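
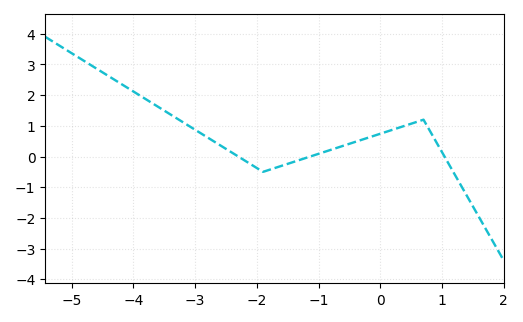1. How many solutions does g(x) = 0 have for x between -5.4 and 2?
3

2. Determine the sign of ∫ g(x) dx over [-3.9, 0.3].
positive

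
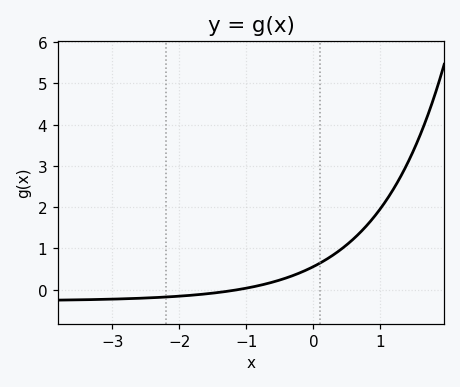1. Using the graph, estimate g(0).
0.6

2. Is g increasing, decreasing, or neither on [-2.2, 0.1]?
increasing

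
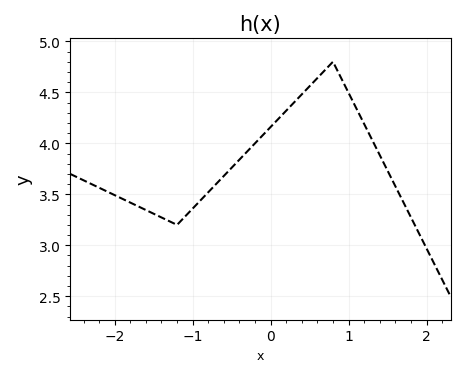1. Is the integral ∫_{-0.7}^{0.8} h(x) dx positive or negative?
positive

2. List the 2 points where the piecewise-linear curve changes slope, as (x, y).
(-1.2, 3.2); (0.8, 4.8)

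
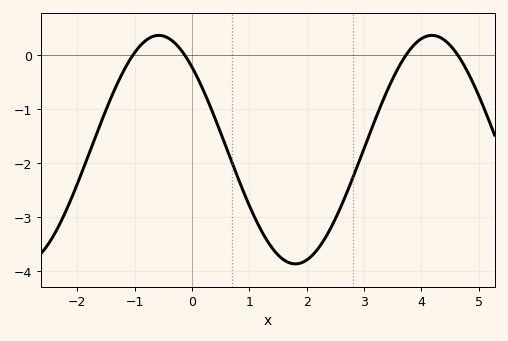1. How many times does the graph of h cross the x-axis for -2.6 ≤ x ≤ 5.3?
4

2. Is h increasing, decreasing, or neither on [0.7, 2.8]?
neither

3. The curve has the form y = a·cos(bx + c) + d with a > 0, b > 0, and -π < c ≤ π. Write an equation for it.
y = 2.12cos(1.3x + 0.76) - 1.75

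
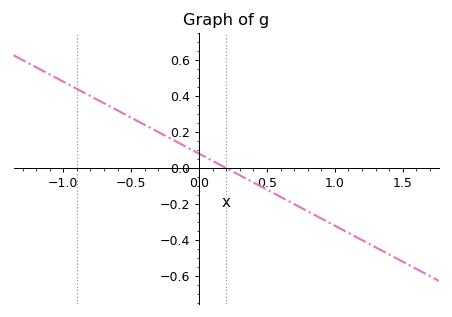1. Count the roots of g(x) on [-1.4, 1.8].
1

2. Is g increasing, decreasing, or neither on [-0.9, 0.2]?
decreasing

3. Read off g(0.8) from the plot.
-0.24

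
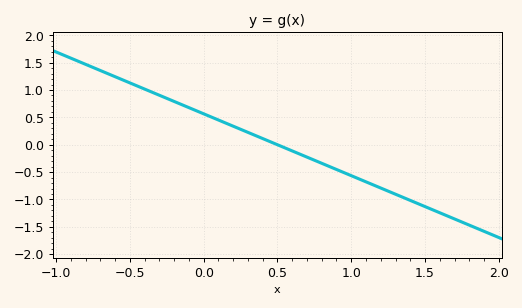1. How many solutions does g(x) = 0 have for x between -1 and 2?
1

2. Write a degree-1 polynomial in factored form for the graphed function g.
y = -1.13(x - 0.5)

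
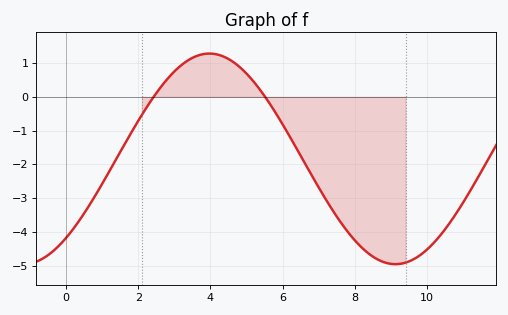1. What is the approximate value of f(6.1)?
-1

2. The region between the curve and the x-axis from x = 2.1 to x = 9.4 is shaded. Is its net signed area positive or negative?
negative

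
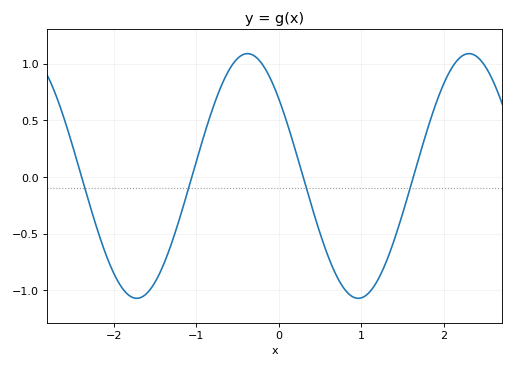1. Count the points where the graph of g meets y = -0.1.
4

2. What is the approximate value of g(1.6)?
-0.05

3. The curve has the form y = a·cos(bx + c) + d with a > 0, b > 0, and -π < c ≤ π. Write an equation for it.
y = 1.08cos(2.3x + 0.89) + 0.01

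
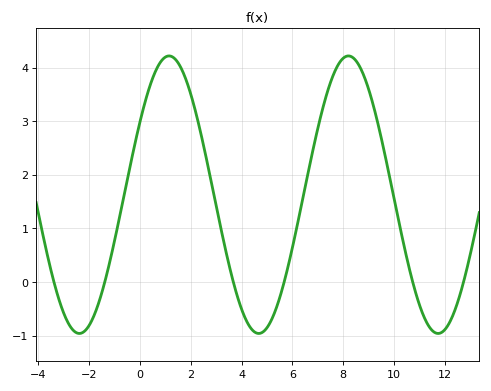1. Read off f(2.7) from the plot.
2.1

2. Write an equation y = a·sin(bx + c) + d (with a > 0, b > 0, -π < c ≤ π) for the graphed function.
y = 2.59sin(0.89x + 0.55) + 1.63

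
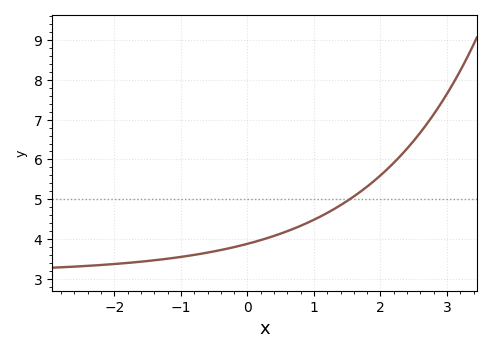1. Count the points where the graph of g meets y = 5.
1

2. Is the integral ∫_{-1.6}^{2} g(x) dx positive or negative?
positive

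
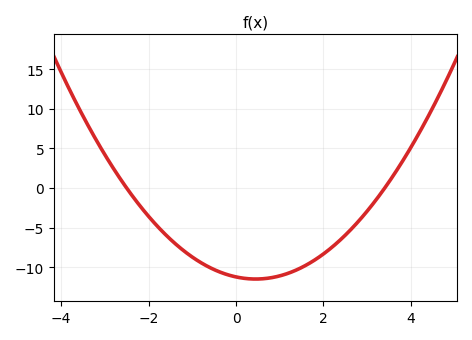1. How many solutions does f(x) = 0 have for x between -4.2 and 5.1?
2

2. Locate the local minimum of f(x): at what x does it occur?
0.45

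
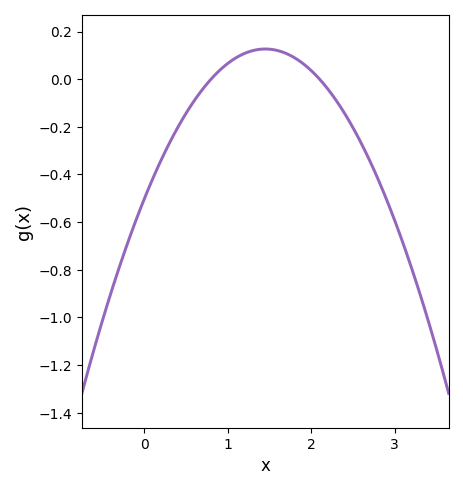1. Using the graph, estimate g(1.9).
0.06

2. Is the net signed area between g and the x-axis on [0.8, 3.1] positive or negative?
negative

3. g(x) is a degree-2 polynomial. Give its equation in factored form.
y = -0.3(x - 0.8)(x - 2.1)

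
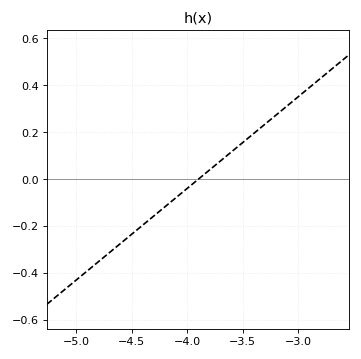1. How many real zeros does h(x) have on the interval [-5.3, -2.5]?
1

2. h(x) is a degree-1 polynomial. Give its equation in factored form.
y = 0.39(x + 3.9)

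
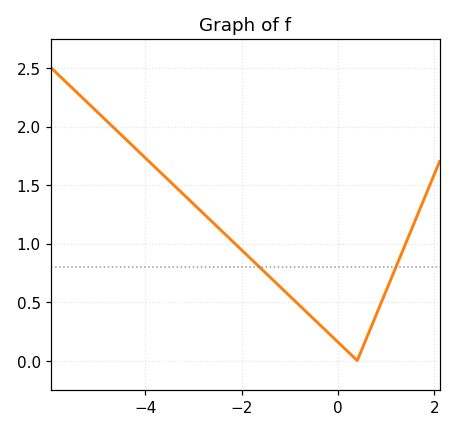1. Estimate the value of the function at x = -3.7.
1.61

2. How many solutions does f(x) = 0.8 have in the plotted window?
2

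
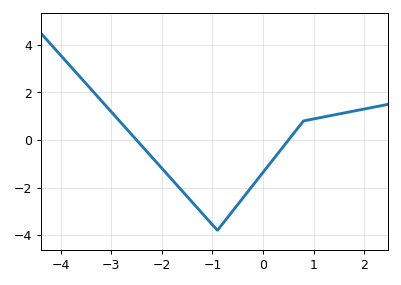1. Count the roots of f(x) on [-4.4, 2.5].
2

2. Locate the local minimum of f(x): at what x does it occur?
-0.9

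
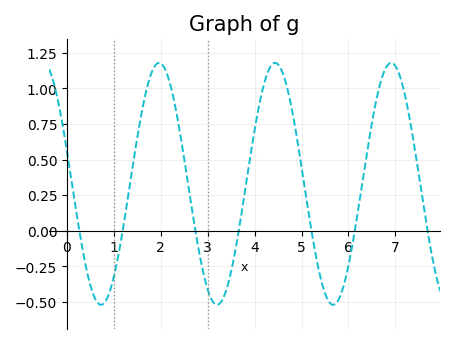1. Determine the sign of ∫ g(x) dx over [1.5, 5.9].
positive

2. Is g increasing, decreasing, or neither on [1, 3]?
neither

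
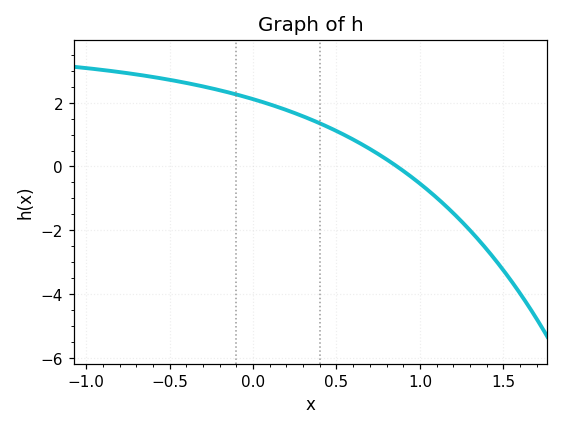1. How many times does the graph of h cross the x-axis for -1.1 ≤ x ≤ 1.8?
1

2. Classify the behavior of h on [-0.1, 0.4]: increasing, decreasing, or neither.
decreasing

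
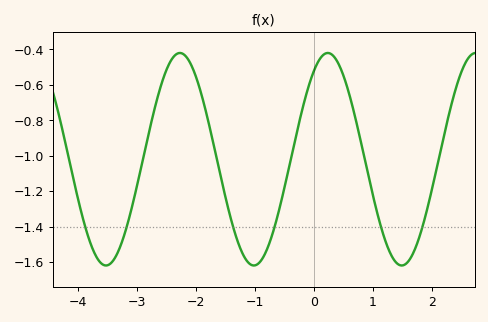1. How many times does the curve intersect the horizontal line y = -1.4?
6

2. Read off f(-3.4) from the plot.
-1.59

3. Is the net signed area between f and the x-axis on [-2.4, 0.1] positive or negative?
negative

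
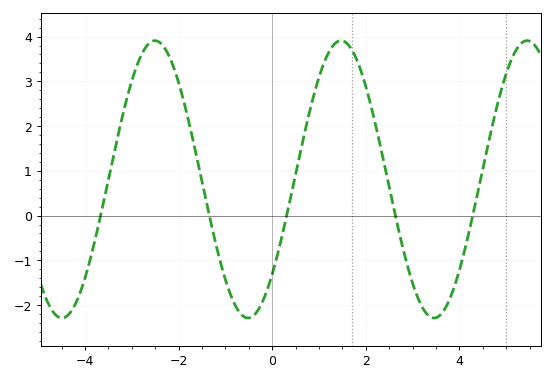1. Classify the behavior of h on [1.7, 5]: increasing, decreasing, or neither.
neither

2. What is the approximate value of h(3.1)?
-1.81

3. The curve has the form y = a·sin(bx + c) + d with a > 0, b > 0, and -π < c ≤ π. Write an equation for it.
y = 3.1sin(1.58x - 0.752) + 0.81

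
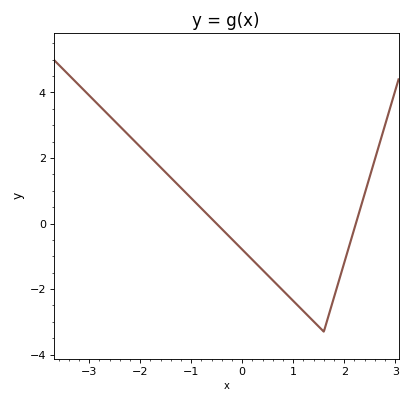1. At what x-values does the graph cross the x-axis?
-0.505, 2.23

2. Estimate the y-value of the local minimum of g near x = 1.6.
-3.3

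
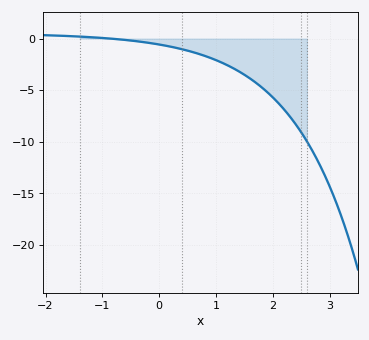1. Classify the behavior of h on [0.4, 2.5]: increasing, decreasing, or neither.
decreasing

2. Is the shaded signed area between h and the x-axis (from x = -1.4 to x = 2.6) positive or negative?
negative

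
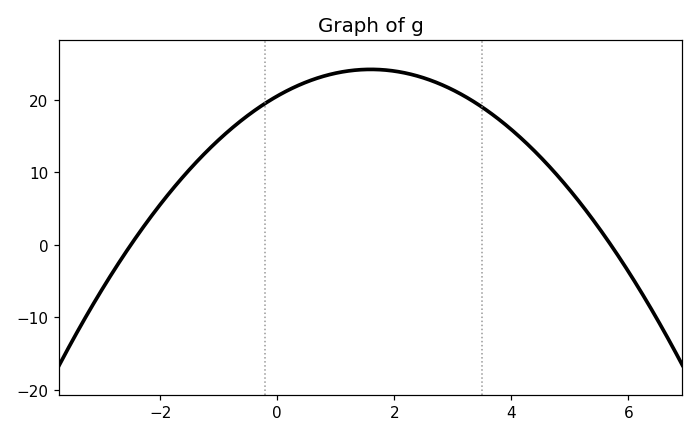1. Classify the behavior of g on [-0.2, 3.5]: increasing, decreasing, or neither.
neither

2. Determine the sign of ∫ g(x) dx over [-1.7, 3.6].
positive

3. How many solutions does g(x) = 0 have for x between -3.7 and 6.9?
2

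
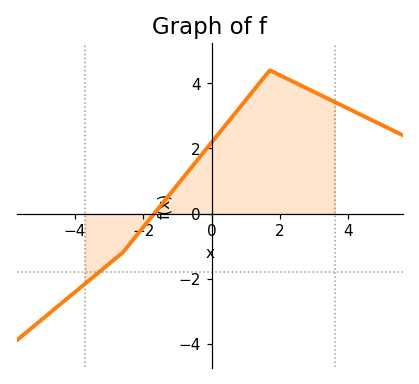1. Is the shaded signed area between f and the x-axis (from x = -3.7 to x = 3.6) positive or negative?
positive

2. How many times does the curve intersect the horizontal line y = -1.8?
1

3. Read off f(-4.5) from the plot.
-2.85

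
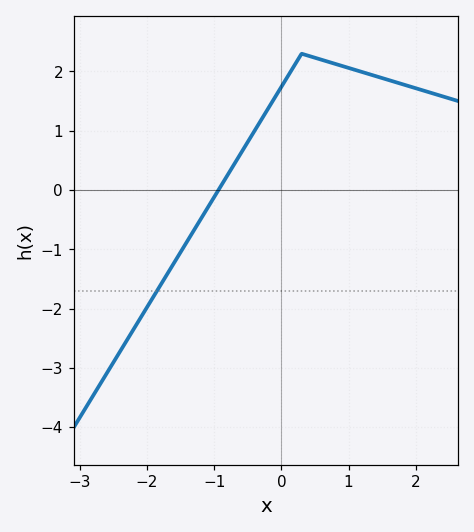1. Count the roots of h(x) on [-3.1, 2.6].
1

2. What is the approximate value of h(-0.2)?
1.37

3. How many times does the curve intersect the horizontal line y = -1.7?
1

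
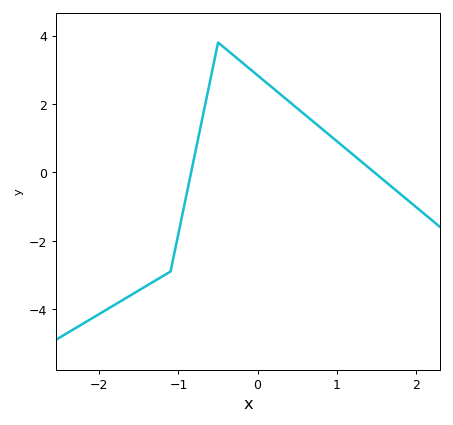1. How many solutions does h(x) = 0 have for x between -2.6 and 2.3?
2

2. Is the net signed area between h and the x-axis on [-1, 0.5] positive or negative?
positive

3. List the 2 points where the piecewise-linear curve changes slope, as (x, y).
(-1.1, -2.9); (-0.5, 3.8)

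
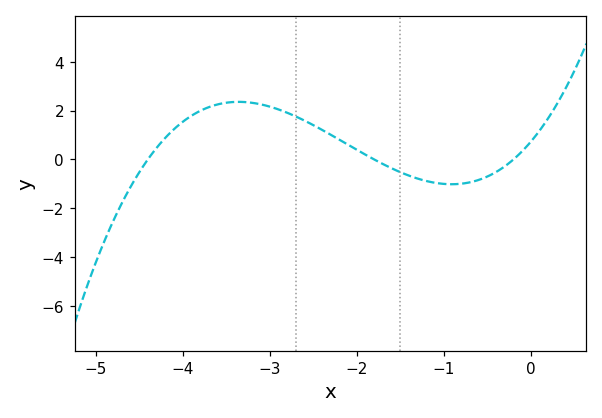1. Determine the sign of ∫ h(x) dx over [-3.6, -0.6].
positive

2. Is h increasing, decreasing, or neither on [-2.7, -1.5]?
decreasing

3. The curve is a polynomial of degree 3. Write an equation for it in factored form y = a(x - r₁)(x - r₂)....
y = 0.46(x + 4.4)(x + 1.8)(x + 0.2)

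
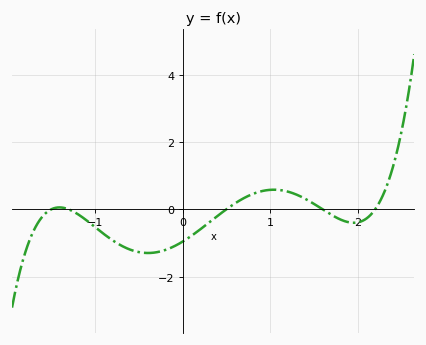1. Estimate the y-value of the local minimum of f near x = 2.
-0.398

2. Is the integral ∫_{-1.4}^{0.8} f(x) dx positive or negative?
negative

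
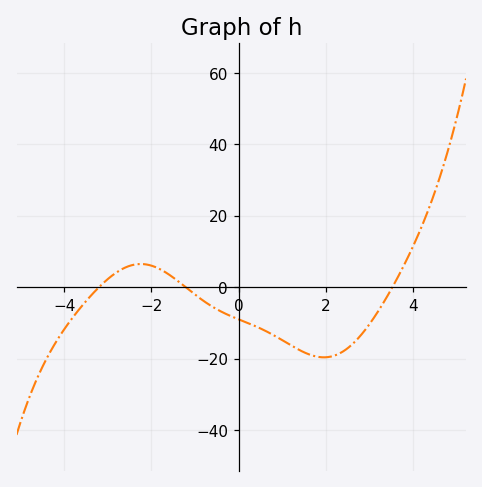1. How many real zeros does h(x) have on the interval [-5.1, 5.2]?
3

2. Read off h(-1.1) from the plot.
-2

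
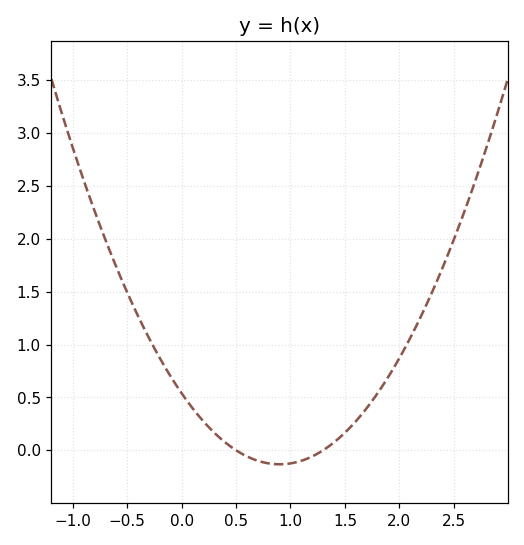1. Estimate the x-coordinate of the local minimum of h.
0.9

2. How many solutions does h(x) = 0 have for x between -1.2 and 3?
2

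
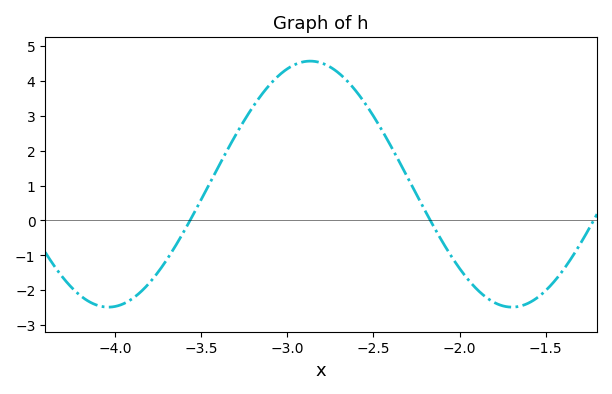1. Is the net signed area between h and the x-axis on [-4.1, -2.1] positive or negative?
positive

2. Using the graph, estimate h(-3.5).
0.602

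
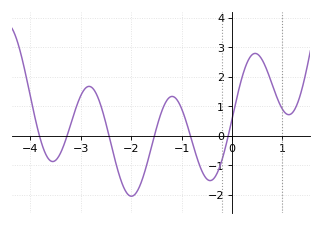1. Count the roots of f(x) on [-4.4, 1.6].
6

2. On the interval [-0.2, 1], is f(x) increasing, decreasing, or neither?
neither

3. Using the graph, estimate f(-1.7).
-1.03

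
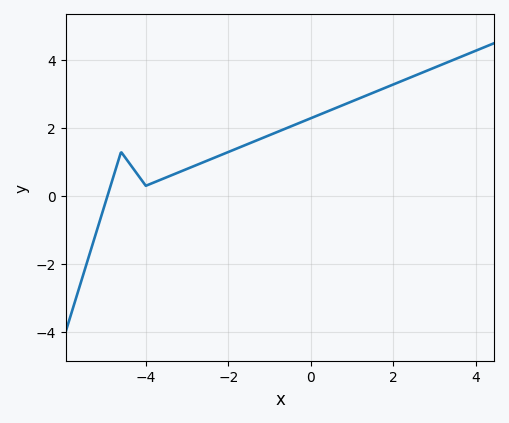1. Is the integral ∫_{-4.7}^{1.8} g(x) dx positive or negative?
positive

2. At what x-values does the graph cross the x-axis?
-5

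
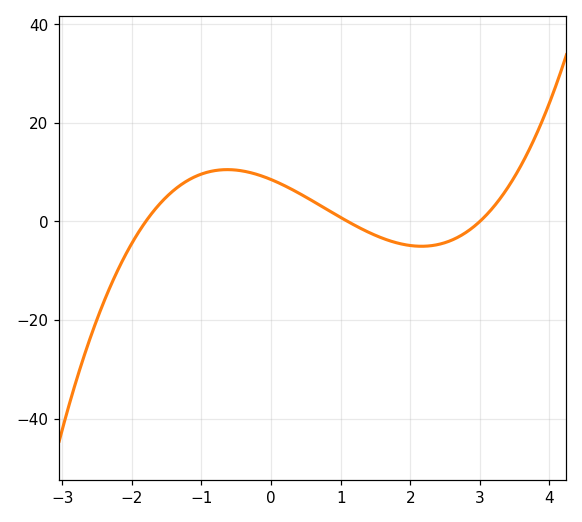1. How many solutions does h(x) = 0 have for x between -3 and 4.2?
3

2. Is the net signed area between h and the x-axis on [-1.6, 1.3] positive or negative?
positive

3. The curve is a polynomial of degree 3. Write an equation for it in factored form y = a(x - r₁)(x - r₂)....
y = 1.43(x + 1.8)(x - 1.1)(x - 3)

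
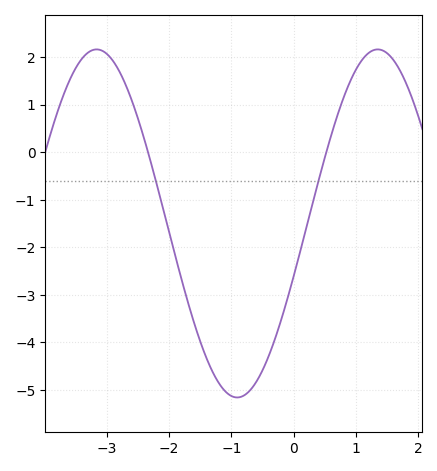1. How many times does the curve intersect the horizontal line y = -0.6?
2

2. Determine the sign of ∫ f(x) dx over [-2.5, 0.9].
negative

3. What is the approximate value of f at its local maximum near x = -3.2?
2.16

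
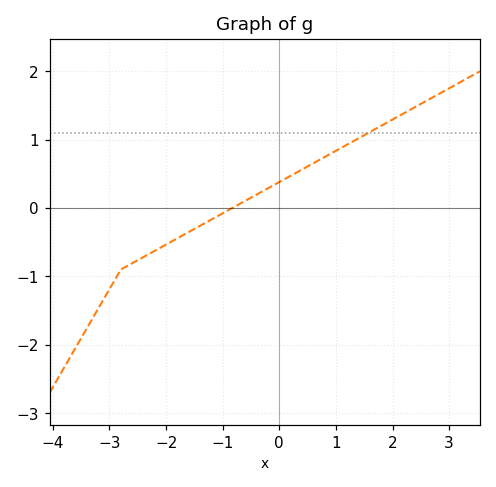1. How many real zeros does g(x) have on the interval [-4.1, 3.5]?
1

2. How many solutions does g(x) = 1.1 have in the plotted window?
1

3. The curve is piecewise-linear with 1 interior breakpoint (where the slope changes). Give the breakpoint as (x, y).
(-2.8, -0.9)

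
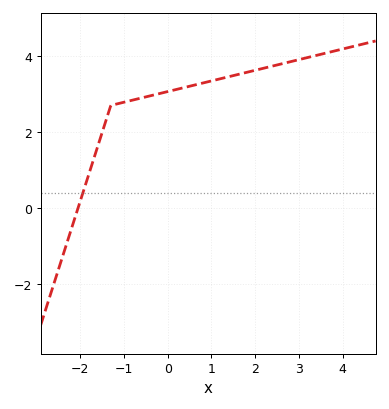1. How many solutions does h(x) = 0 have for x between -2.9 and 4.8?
1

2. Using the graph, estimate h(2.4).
3.74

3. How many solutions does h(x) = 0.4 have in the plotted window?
1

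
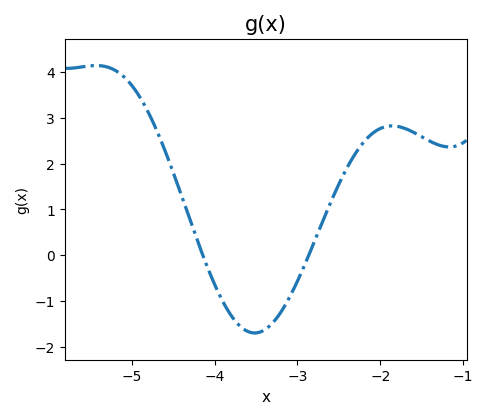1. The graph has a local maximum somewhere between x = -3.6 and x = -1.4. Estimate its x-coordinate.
-1.86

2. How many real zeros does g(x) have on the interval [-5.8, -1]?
2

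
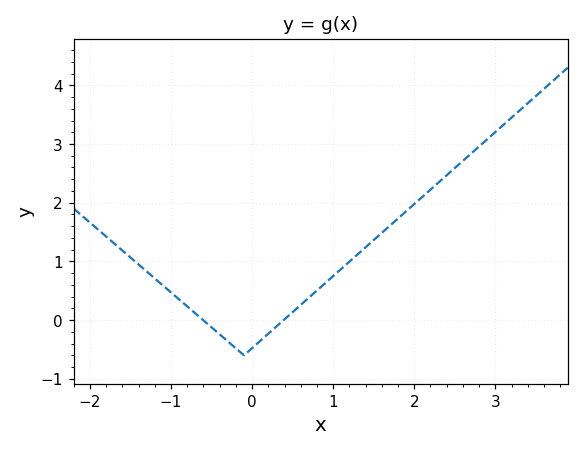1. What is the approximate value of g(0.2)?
-0.2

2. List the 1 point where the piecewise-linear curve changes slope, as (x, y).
(-0.1, -0.6)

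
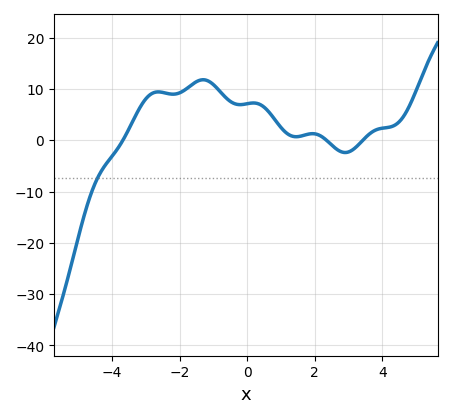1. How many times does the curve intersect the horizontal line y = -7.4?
1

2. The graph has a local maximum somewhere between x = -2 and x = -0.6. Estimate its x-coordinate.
-1.4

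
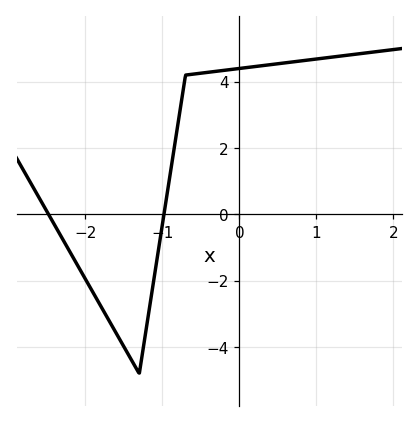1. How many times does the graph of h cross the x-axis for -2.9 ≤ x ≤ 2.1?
2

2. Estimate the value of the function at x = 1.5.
4.83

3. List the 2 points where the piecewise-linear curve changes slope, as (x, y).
(-1.3, -4.8); (-0.7, 4.2)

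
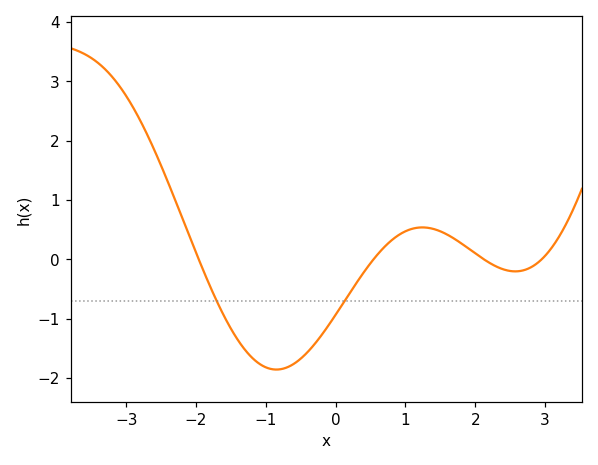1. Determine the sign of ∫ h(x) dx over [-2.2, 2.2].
negative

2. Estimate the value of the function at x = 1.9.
0.183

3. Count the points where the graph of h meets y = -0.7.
2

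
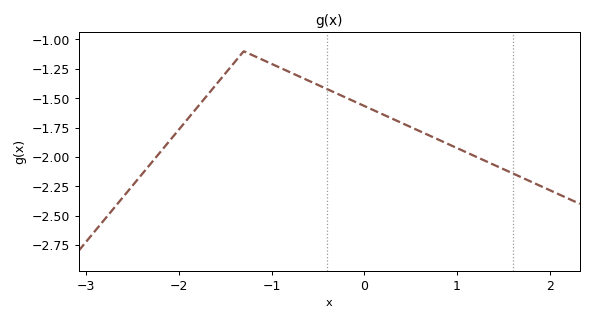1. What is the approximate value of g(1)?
-1.92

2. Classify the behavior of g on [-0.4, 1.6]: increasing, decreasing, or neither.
decreasing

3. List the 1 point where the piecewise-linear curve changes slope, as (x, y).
(-1.3, -1.1)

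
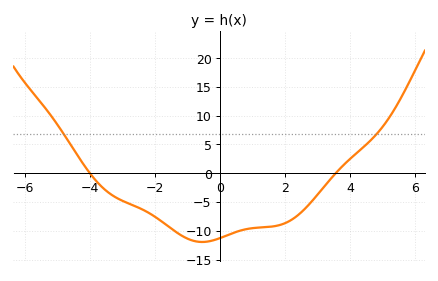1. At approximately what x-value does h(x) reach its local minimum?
-0.561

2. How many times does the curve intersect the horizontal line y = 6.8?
2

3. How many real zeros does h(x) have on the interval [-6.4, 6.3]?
2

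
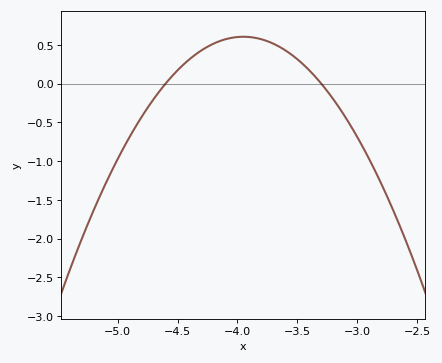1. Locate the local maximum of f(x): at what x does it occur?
-3.95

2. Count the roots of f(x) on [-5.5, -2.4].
2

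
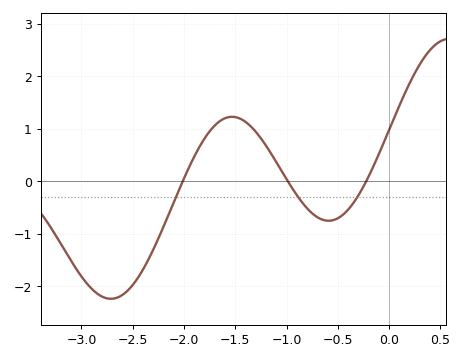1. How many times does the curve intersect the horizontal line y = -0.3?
3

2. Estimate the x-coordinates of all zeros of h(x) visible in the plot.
-2.01, -0.988, -0.224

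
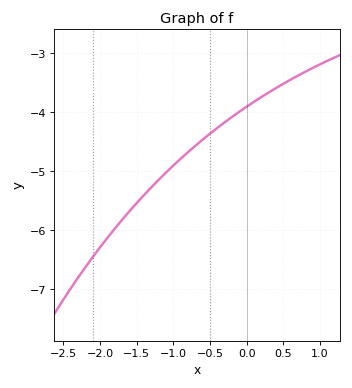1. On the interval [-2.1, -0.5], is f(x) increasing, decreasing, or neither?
increasing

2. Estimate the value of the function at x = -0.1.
-4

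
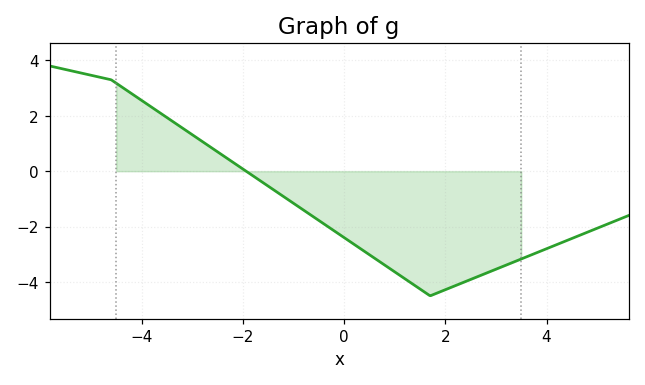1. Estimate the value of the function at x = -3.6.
2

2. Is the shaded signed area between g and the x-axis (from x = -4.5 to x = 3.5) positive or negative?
negative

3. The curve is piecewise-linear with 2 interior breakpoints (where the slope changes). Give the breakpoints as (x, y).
(-4.6, 3.3); (1.7, -4.5)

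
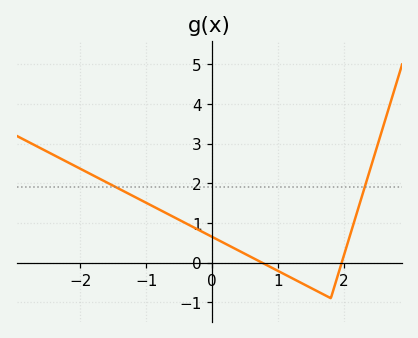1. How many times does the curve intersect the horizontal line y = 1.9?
2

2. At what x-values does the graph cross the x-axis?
0.753, 1.96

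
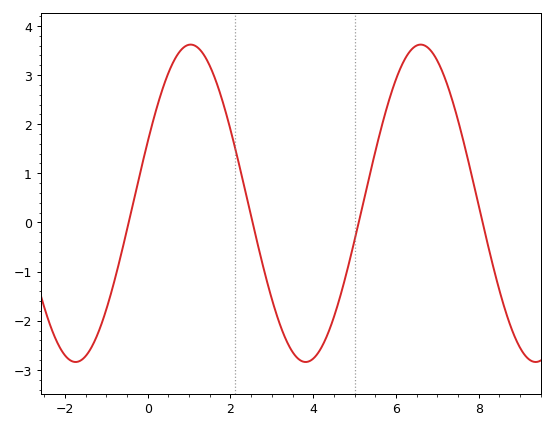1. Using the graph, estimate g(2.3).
0.852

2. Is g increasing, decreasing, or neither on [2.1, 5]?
neither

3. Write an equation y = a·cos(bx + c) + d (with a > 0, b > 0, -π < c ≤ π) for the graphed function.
y = 3.23cos(1.13x - 1.17) + 0.39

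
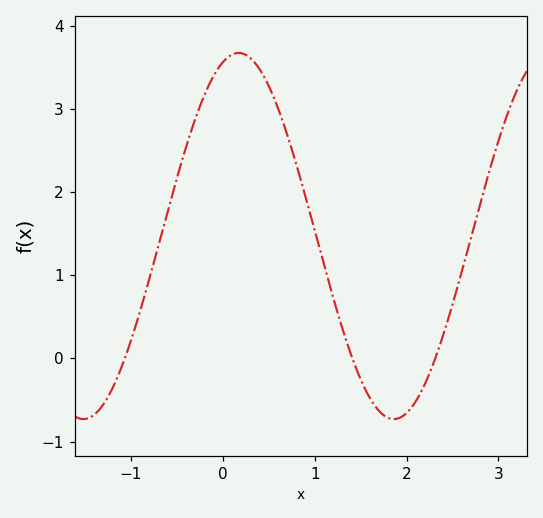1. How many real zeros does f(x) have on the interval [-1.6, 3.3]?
3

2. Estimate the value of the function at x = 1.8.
-0.716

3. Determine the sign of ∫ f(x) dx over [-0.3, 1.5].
positive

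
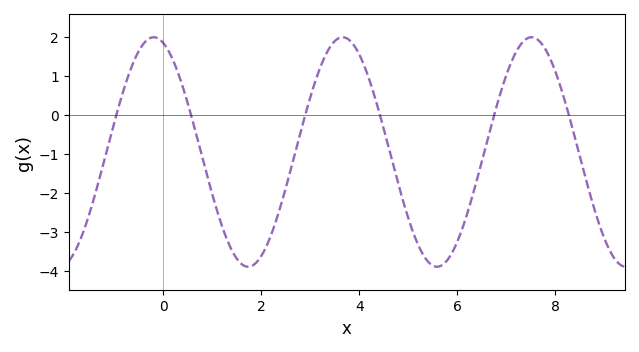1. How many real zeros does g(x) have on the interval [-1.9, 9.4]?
6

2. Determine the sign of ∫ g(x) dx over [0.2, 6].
negative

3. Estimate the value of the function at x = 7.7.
1.9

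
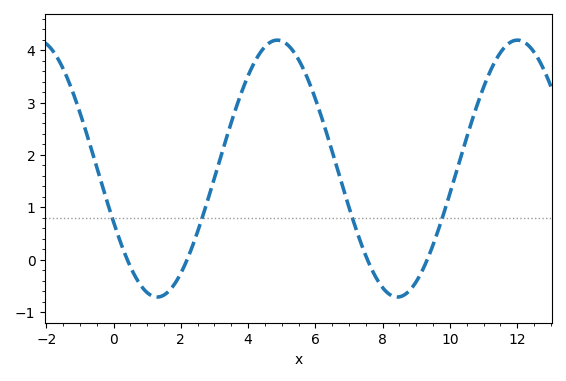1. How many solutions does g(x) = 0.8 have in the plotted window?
4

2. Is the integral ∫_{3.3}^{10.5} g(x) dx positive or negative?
positive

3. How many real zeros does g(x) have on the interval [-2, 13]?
4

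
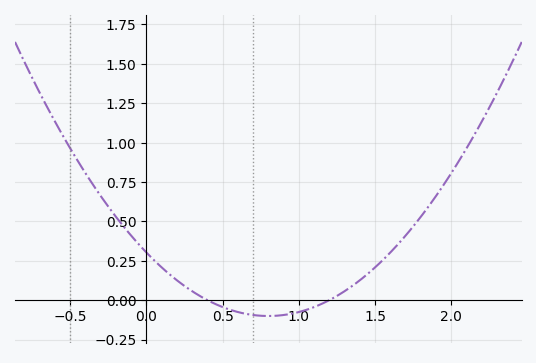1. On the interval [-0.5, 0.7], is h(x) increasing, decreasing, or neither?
decreasing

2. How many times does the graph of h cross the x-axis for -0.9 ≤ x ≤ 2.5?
2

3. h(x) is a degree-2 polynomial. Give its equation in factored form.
y = 0.63(x - 0.4)(x - 1.2)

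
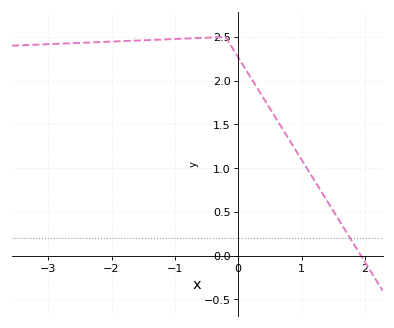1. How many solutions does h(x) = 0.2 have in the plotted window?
1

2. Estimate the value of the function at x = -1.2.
2.45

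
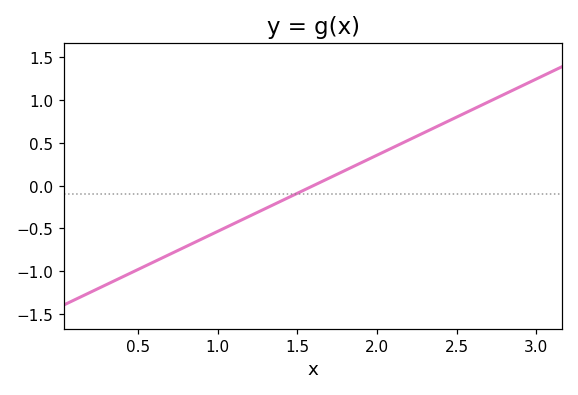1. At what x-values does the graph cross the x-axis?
1.6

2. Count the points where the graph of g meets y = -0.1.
1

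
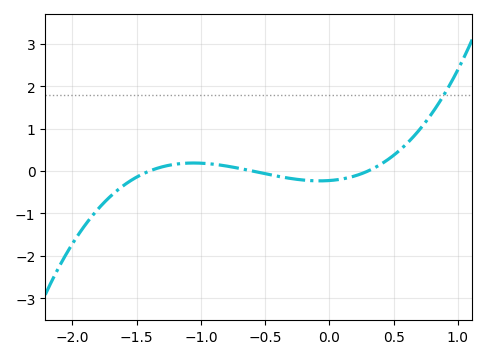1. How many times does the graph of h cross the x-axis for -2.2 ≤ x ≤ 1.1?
3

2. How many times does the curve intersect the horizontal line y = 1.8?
1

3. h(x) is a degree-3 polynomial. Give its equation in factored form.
y = 0.89(x + 1.4)(x + 0.6)(x - 0.3)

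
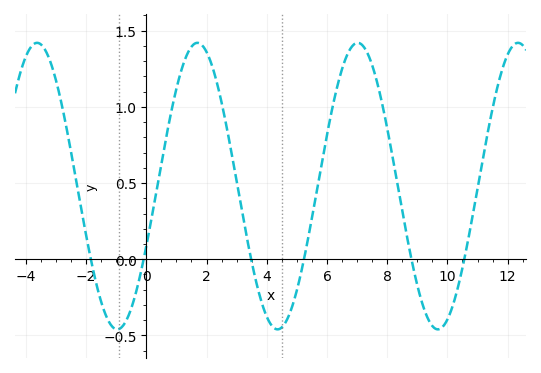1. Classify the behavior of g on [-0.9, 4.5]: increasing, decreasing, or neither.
neither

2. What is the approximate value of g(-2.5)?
0.7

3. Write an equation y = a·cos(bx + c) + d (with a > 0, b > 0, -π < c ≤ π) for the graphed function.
y = 0.94cos(1.2x - 2) + 0.48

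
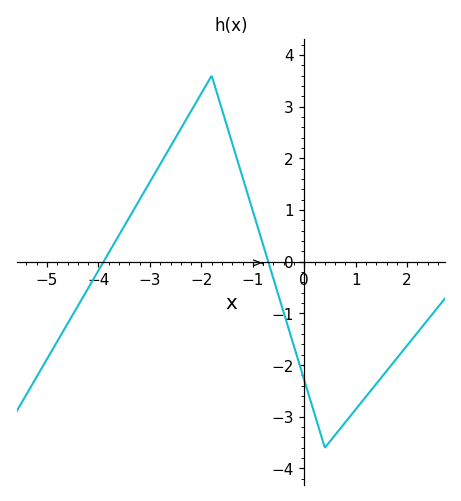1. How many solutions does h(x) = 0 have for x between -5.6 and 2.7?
2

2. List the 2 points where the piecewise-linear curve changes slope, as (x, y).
(-1.8, 3.6); (0.4, -3.6)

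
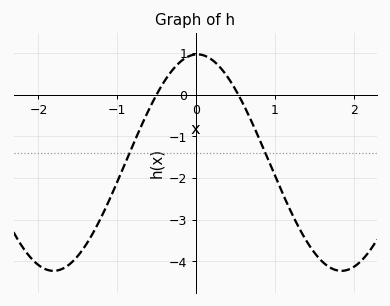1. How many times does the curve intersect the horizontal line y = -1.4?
2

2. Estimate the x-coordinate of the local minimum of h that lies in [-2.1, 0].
-1.81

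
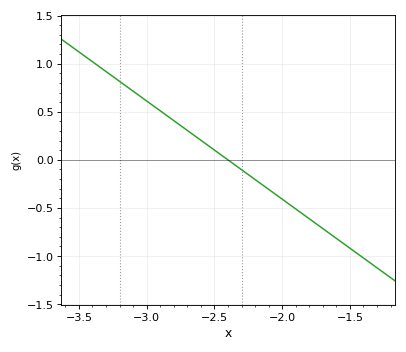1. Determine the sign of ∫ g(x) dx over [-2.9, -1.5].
negative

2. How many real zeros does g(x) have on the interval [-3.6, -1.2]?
1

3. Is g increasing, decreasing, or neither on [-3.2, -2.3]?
decreasing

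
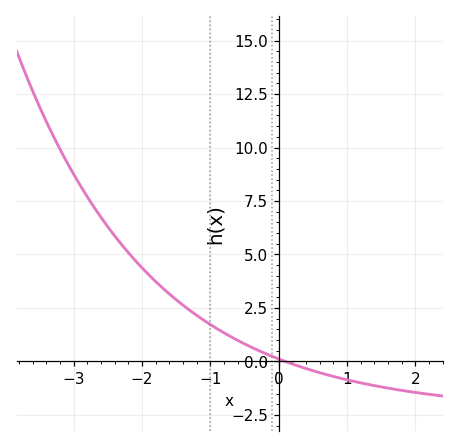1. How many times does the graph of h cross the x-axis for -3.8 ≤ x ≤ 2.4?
1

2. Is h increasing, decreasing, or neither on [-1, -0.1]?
decreasing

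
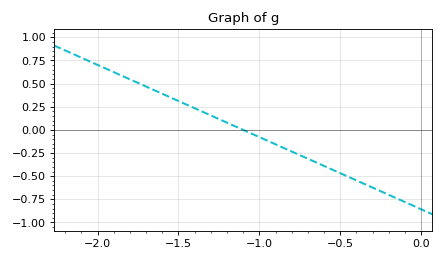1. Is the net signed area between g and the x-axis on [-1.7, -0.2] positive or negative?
negative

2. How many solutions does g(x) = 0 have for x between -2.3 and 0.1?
1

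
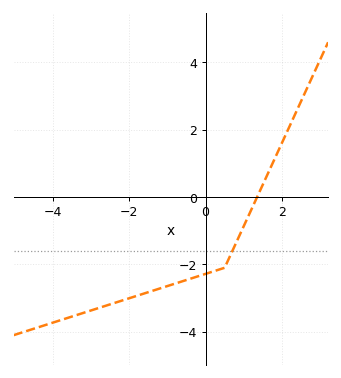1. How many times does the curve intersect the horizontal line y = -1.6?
1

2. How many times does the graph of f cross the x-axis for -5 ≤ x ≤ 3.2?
1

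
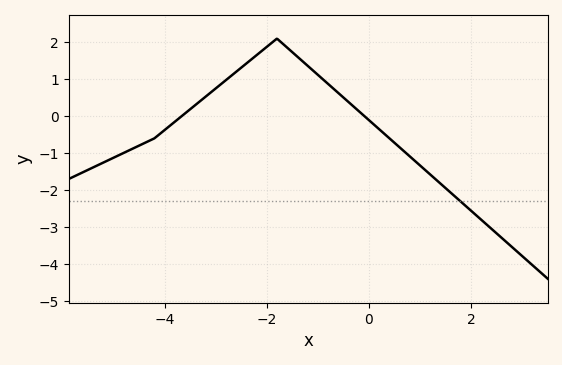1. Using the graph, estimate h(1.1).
-1.5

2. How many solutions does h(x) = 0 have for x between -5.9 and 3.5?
2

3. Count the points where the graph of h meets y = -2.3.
1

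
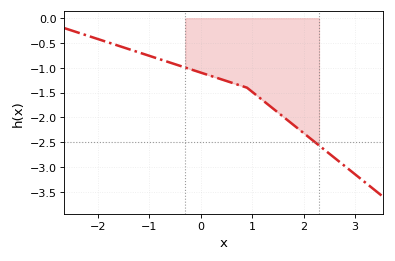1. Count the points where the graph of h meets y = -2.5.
1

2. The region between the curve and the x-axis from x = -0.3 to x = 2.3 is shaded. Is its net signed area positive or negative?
negative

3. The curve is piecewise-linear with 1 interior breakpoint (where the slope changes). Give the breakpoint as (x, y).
(0.9, -1.4)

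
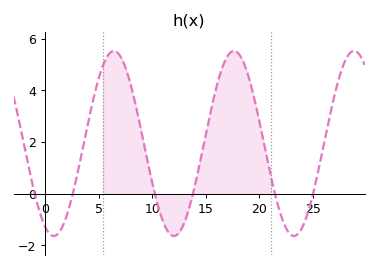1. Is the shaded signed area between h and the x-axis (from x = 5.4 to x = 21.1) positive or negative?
positive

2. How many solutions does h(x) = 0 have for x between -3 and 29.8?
6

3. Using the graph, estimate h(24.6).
-0.654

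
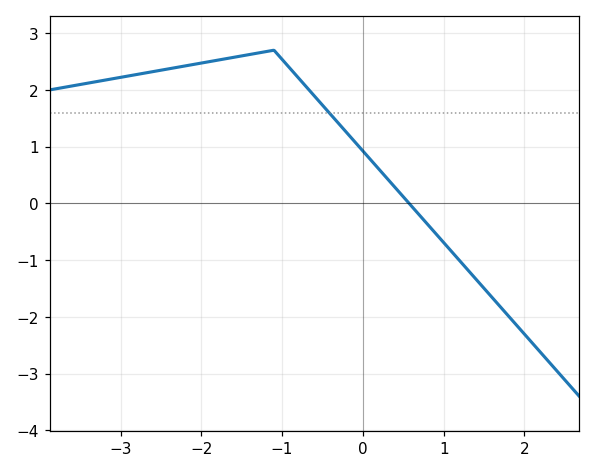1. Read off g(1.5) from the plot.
-1.5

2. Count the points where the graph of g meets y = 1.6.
1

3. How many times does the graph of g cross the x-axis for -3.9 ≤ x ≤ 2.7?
1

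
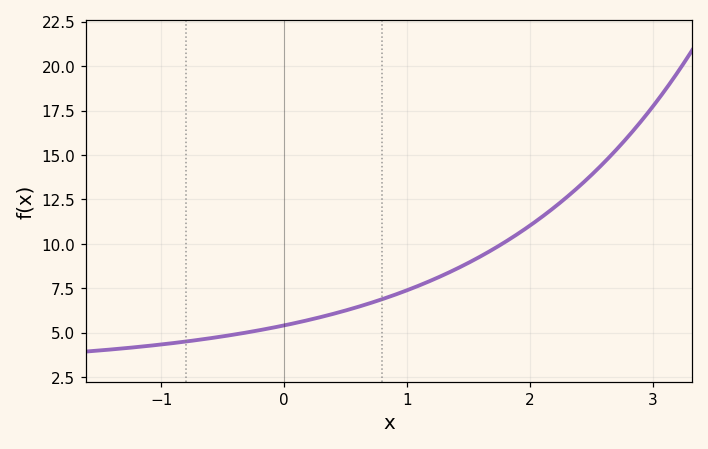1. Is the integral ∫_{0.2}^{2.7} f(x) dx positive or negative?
positive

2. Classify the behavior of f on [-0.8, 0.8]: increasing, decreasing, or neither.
increasing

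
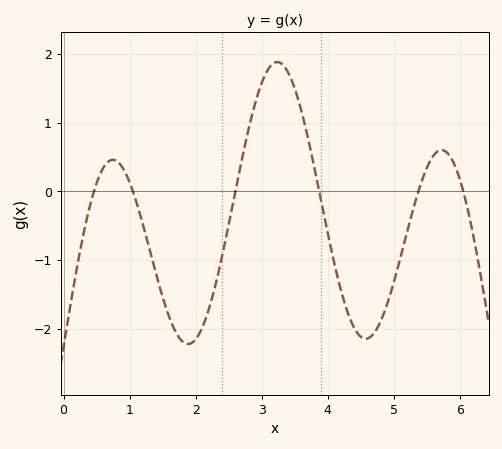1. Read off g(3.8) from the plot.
0.3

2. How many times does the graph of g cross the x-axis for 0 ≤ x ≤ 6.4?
6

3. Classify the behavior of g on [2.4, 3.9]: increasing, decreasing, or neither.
neither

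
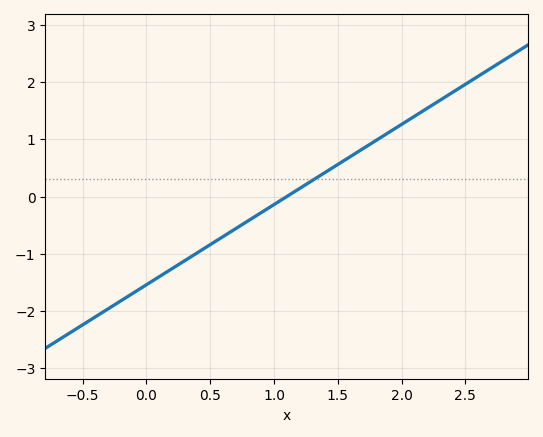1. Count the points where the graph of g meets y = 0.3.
1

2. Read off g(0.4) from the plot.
-1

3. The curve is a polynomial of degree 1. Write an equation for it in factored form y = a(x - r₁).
y = 1.4(x - 1.1)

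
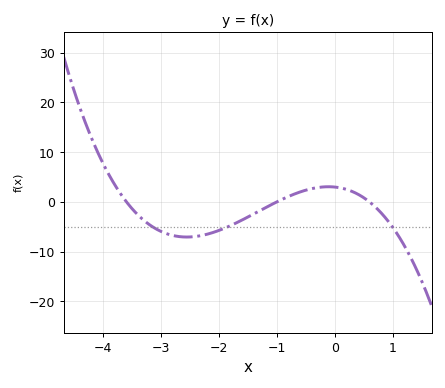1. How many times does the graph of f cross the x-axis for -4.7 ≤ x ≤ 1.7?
3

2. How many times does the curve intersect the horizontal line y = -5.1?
3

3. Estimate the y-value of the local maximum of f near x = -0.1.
3.04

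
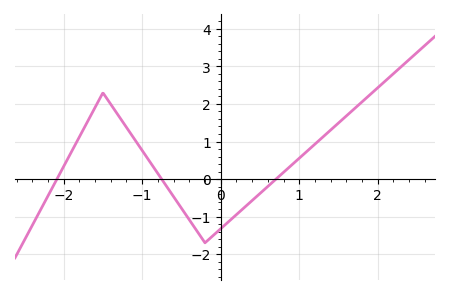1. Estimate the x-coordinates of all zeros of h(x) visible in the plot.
-2.1, -0.8, 0.7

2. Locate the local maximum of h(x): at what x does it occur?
-1.5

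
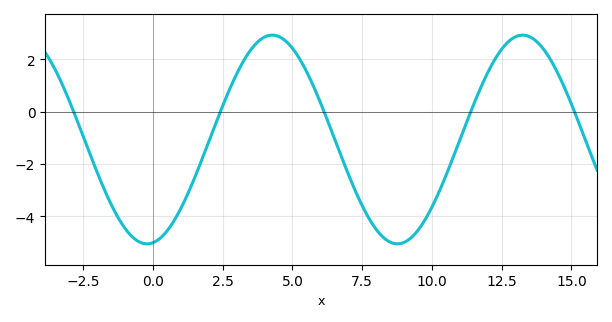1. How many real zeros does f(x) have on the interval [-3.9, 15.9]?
5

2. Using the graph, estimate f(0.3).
-4.8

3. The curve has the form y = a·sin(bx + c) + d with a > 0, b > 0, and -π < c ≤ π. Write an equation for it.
y = 3.99sin(0.7x - 1.4) - 1.06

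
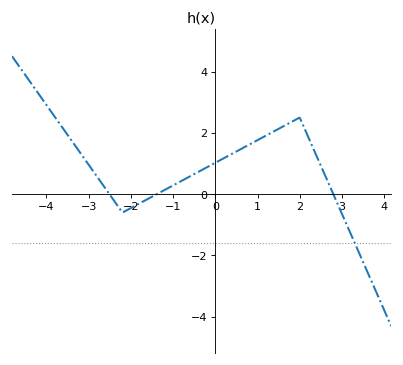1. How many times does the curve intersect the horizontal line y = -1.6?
1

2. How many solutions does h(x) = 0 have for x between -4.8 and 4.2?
3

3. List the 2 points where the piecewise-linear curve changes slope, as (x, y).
(-2.2, -0.6); (2, 2.5)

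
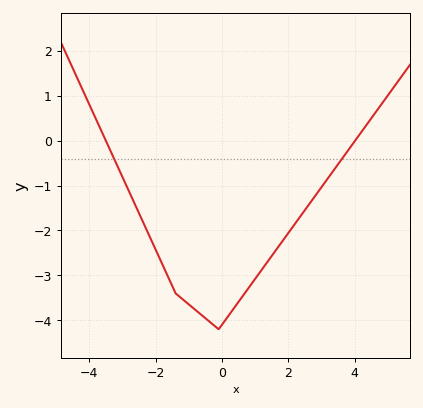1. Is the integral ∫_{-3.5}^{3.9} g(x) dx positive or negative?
negative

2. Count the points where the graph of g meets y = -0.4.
2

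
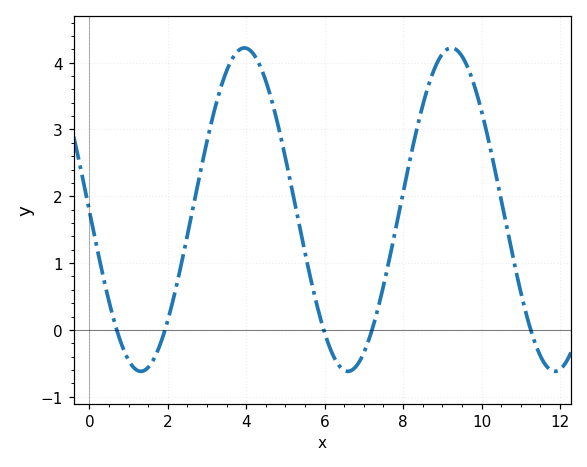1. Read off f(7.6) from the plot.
0.923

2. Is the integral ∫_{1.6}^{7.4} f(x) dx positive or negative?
positive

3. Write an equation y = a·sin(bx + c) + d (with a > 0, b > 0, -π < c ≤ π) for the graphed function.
y = 2.42sin(1.19x - 3.13) + 1.8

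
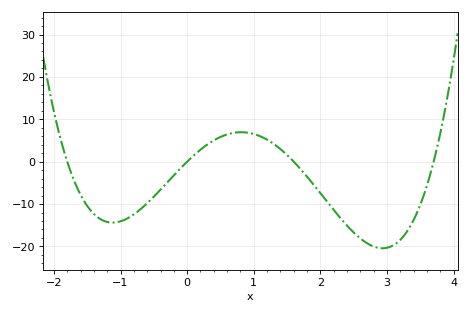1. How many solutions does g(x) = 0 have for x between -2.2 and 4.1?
4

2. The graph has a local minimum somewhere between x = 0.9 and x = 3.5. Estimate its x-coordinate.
2.93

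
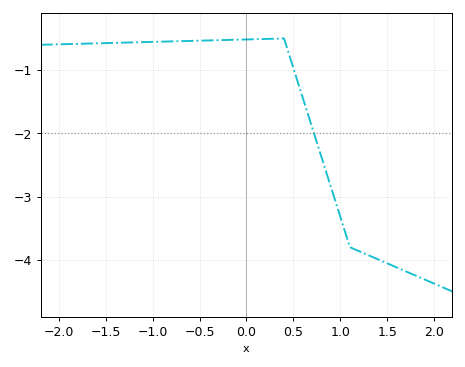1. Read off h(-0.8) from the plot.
-0.546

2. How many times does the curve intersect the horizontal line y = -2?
1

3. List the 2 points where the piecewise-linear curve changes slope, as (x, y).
(0.4, -0.5); (1.1, -3.8)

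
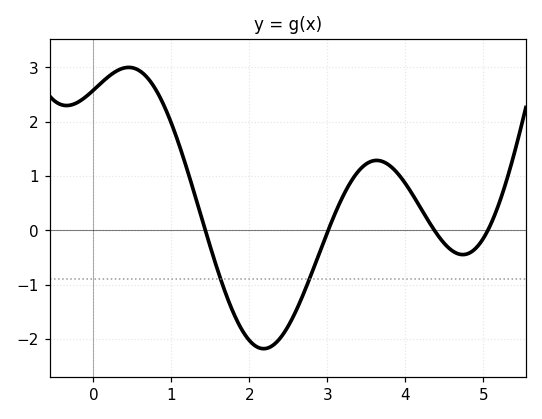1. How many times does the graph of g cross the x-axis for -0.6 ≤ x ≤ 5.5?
4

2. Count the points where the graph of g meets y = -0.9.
2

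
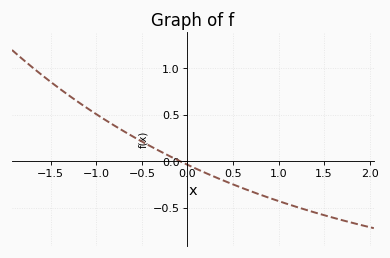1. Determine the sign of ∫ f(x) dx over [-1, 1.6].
negative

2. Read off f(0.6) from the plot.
-0.29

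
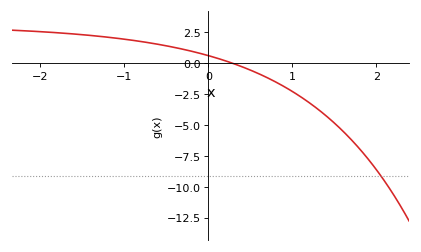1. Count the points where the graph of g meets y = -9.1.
1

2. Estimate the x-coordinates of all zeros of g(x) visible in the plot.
0.3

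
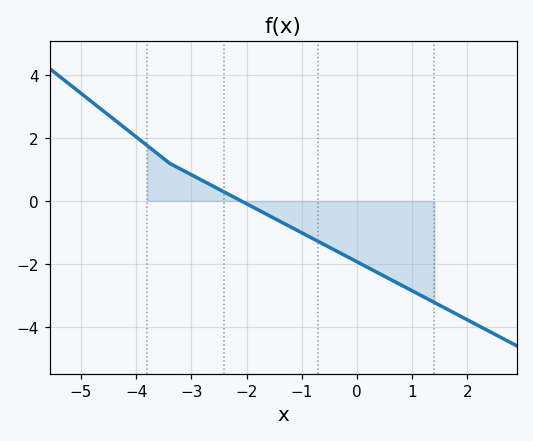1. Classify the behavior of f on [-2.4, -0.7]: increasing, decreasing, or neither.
decreasing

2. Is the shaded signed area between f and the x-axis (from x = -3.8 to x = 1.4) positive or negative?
negative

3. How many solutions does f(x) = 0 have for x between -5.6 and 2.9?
1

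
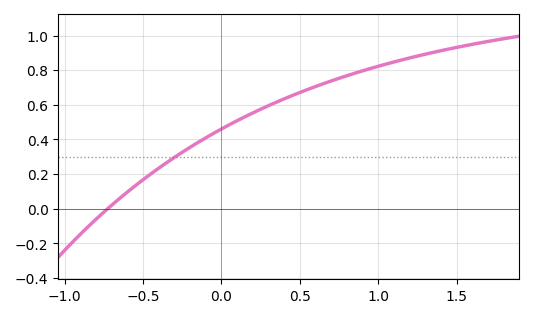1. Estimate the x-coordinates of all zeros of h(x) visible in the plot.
-0.725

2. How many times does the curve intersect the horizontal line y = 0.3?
1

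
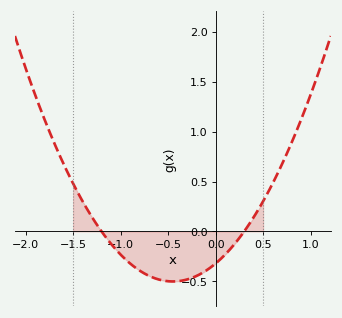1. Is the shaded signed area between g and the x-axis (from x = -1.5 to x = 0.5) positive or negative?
negative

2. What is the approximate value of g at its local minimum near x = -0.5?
-0.501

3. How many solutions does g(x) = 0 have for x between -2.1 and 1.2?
2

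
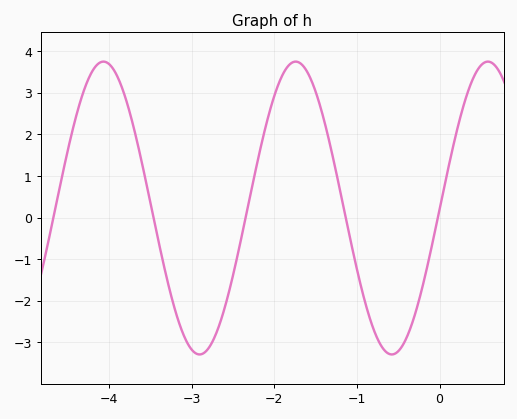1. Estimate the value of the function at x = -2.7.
-2.8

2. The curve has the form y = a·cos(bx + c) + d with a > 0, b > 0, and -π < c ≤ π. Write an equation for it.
y = 3.52cos(2.7x - 1.6) + 0.23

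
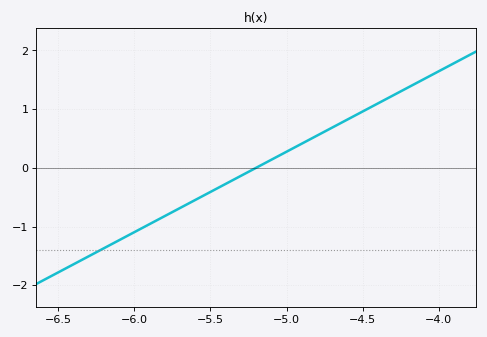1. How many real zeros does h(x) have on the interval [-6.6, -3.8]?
1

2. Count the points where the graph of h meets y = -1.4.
1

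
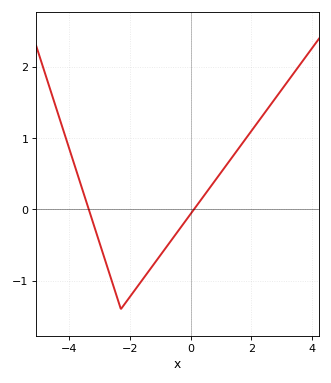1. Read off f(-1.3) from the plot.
-0.8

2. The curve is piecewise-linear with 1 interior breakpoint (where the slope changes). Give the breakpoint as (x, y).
(-2.3, -1.4)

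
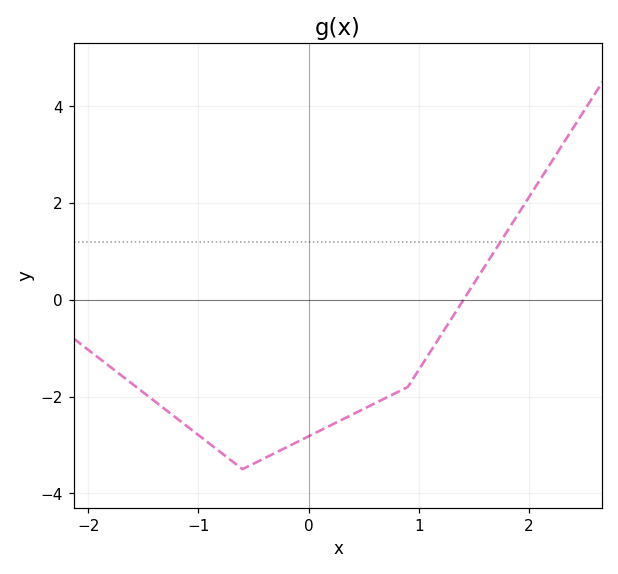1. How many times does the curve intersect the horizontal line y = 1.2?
1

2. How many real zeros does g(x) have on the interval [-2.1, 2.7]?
1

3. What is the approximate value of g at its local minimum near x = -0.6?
-3.5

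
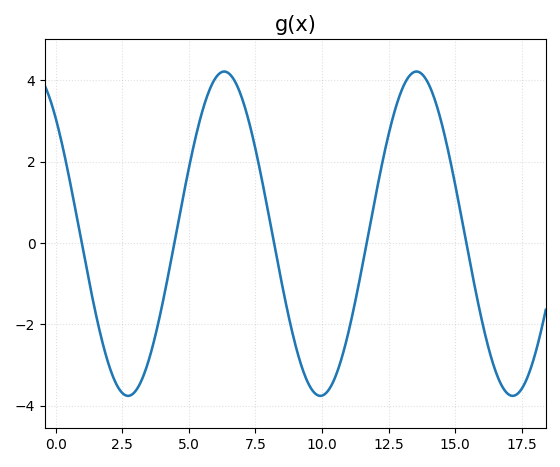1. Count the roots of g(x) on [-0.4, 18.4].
5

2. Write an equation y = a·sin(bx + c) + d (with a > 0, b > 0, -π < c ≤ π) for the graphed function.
y = 3.99sin(0.87x + 2.35) + 0.23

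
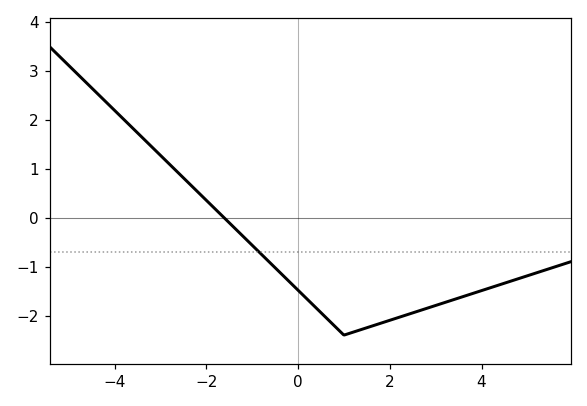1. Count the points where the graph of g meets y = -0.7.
1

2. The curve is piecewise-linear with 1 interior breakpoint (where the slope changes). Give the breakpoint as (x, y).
(1, -2.4)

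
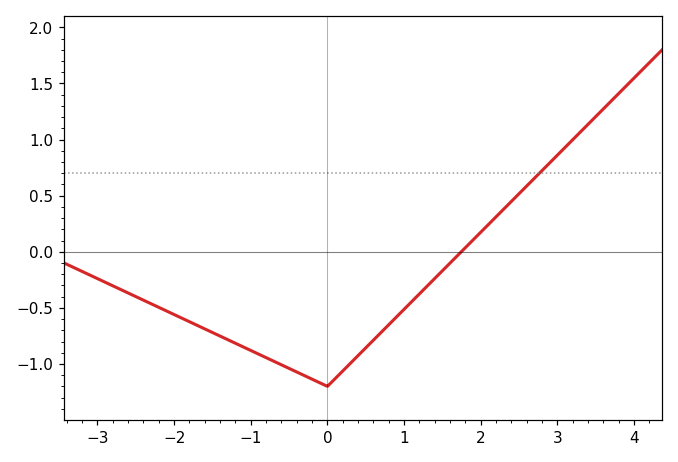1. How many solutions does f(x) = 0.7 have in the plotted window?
1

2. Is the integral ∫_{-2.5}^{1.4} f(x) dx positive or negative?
negative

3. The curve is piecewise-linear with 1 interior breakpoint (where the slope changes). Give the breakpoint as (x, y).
(0, -1.2)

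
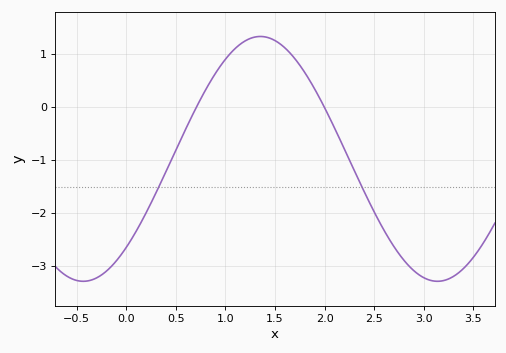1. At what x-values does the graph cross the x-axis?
0.7, 2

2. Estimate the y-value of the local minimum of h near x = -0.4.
-3.3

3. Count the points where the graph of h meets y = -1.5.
2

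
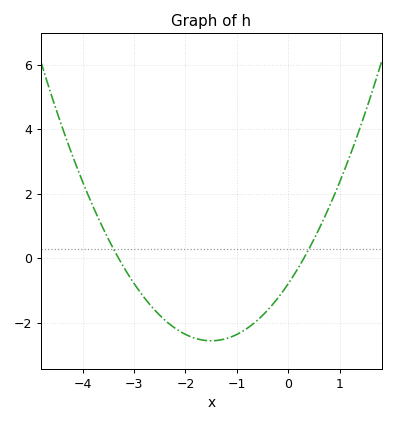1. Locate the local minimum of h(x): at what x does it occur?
-1.5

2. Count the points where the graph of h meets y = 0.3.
2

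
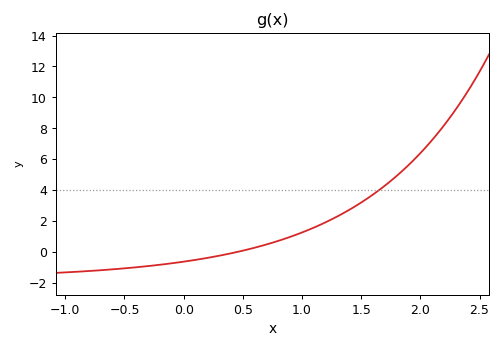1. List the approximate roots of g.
0.464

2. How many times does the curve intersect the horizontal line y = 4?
1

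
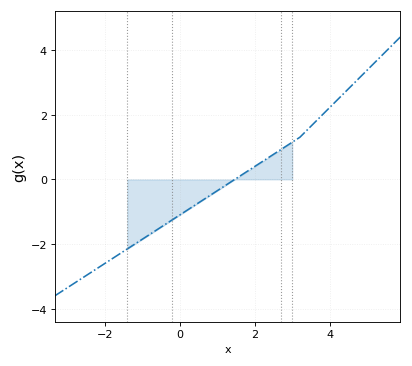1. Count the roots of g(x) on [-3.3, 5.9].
1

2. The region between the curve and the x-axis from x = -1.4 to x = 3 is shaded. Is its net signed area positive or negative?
negative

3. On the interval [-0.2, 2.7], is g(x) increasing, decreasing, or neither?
increasing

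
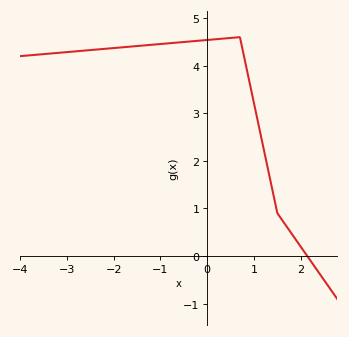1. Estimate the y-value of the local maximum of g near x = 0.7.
4.6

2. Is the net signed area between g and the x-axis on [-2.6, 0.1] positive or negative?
positive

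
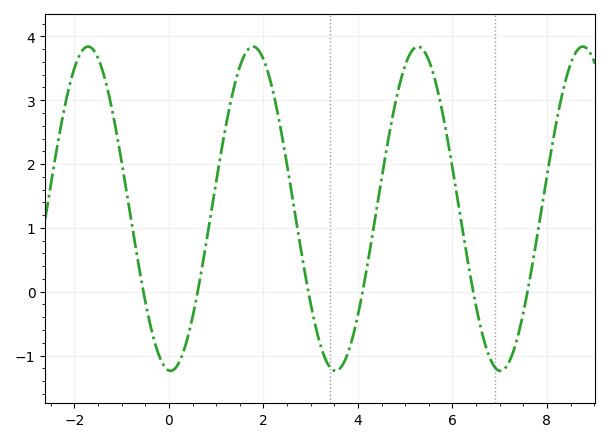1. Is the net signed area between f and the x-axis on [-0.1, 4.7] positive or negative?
positive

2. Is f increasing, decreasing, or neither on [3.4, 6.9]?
neither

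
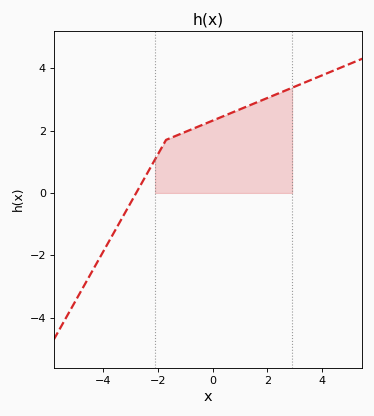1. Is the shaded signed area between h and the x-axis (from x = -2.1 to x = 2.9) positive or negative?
positive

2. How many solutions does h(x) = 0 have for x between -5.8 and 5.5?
1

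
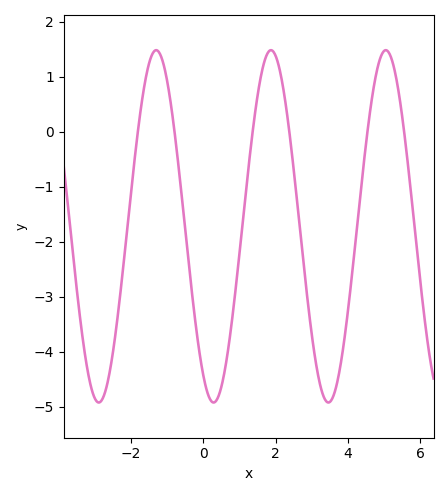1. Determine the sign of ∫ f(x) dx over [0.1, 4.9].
negative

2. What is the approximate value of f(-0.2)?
-3.57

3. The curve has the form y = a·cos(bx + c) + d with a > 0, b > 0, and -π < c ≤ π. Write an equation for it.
y = 3.2cos(1.98x + 2.58) - 1.72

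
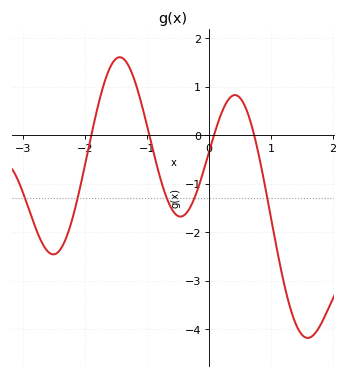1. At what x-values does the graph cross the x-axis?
-1.9, -0.963, 0.079, 0.73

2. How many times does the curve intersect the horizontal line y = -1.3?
5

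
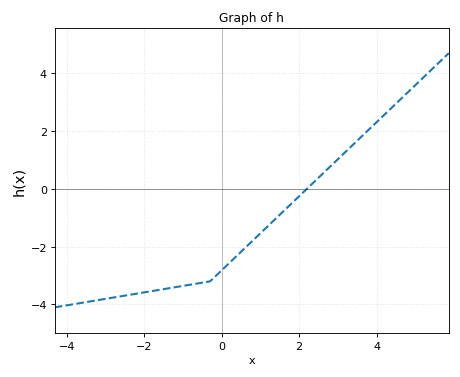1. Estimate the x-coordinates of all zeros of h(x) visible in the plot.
2.2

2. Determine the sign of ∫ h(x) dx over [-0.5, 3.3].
negative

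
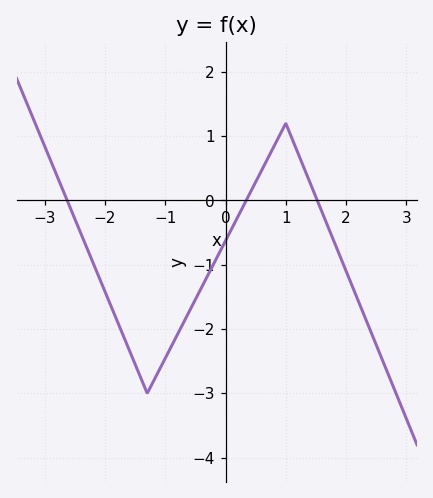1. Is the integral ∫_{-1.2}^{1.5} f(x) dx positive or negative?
negative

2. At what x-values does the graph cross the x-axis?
-2.63, 0.343, 1.52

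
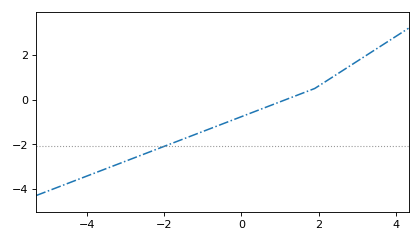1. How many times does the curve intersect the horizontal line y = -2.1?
1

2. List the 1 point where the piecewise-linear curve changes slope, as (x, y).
(1.9, 0.5)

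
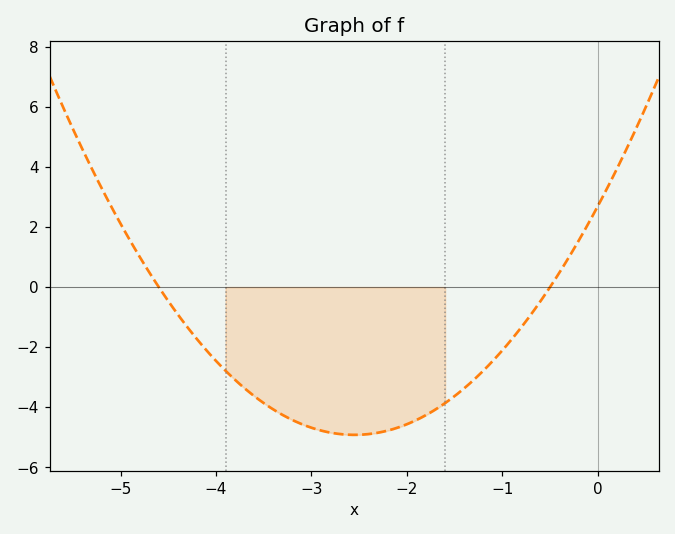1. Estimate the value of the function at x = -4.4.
-0.913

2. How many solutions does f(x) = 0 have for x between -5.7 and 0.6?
2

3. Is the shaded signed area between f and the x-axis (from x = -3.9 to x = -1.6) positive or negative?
negative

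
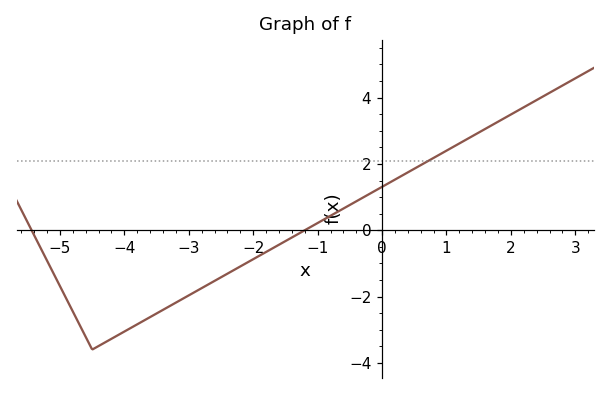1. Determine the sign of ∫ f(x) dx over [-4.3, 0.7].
negative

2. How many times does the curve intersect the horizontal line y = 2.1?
1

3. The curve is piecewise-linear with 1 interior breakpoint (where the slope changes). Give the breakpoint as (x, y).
(-4.5, -3.6)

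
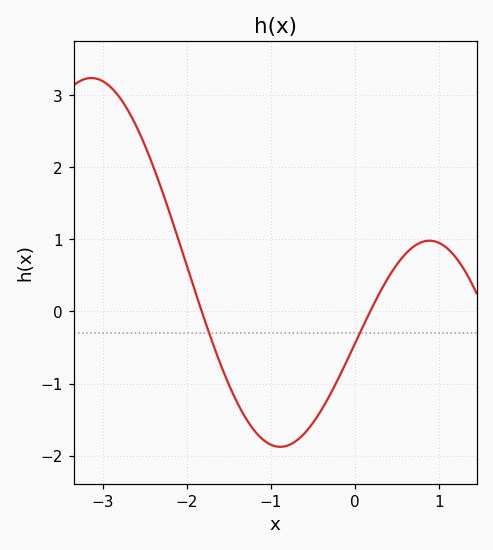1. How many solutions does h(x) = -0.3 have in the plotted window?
2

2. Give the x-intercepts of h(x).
-1.8, 0.2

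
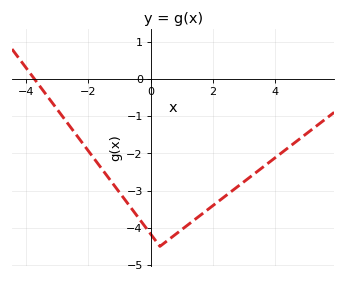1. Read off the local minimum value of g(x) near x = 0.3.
-4.5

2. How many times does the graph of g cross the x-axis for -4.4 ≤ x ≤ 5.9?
1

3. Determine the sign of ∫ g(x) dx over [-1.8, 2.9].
negative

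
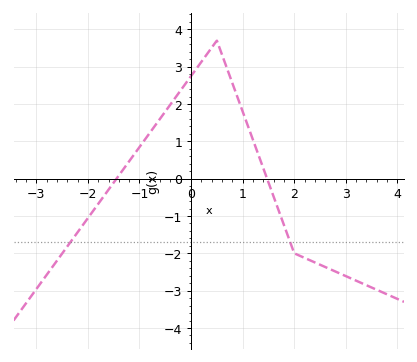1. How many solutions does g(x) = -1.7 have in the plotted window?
2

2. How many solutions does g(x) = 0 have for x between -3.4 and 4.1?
2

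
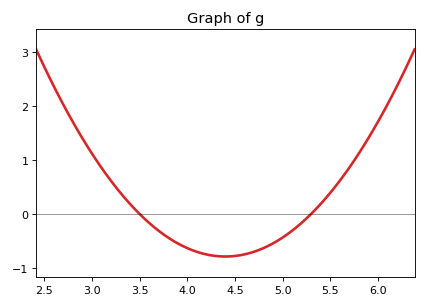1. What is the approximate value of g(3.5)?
0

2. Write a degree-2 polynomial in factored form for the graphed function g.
y = 0.97(x - 3.5)(x - 5.3)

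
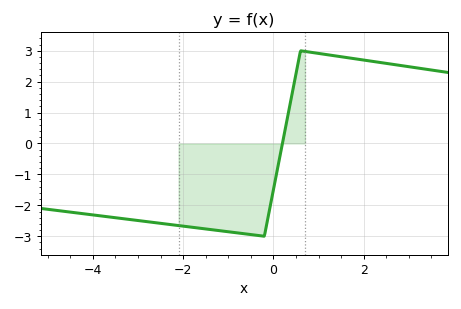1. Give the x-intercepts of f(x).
0.2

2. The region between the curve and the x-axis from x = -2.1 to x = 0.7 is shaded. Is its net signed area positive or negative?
negative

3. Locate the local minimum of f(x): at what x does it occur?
-0.2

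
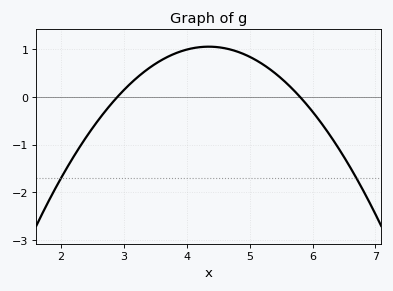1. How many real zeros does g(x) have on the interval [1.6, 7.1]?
2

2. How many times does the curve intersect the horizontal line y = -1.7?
2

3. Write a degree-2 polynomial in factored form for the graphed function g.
y = -0.5(x - 2.9)(x - 5.8)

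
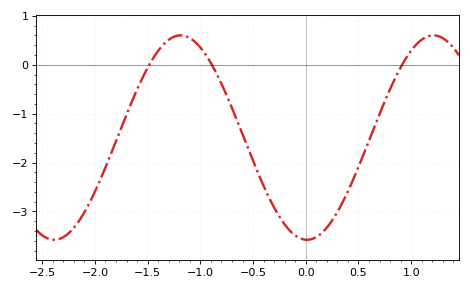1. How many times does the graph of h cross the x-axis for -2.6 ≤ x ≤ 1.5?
3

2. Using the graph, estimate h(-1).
0.353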